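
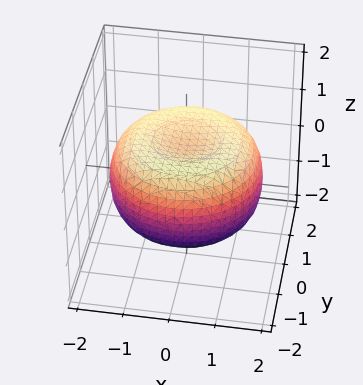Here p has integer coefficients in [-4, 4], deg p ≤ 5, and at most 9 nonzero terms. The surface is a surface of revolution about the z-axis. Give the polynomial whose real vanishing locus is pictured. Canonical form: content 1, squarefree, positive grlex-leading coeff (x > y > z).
x^4 + 2*x^2*y^2 + y^4 - 2*x^2 - 2*y^2 + 3*z^2 - 2

The degree is 4 — no degree-3 surface has this shape.
Symmetries: the surface is invariant under rotation about z: p = q(x² + y², z).
Reading off the gridlines: a circular section at z = 1 has radius exactly 1.
Solving for integer coefficients yields p as stated.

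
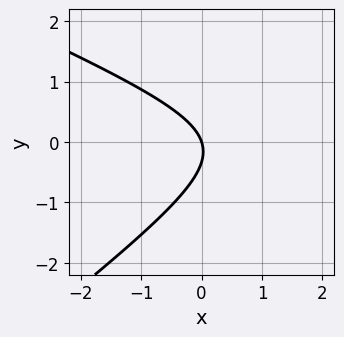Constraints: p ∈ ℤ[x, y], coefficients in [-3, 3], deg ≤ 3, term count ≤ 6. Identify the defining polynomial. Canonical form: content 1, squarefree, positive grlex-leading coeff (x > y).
(a) The degree is 2 — the shape is more complex than any degree-1 curve.
(b) Checking where it meets the axes: one y-axis crossing is at y = 0; it meets the x-axis at x = 0 (among the integer gridlines).
(c) Solving for integer coefficients yields p as stated.

x^2 + x*y - 3*y^2 - 3*x - y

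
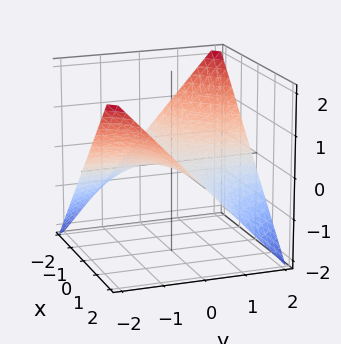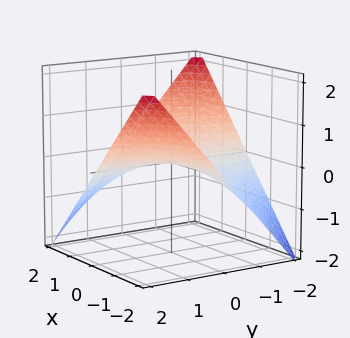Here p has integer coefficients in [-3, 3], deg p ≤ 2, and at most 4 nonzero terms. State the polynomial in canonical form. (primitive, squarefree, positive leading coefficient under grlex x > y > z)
(a) Degree: a hyperbolic paraboloid; a quadric, so deg p = 2.
(b) Against the integer gridlines: it meets the z-axis at z = 0 (among the integer gridlines); every point of the y-axis in the box is on the surface; the visible x-axis segment lies entirely on the surface.
(c) Assembling these constraints gives the stated polynomial.

x*y + 2*z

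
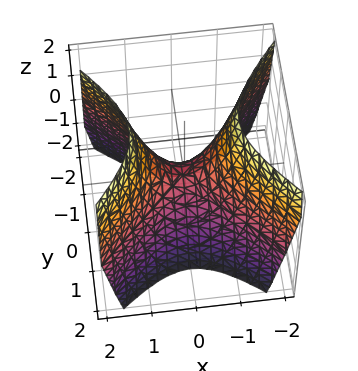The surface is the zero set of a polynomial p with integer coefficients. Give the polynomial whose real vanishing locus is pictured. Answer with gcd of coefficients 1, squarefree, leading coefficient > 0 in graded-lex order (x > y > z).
1. Degree: a saddle surface; a quadric, so deg p = 2.
2. Symmetries: the x ↦ −x reflection is a symmetry, so x appears only in even powers; it's symmetric under y → −y, forcing even powers of y.
3. Observable constraints: it crosses the y-axis at the gridline y = 0; one z-axis crossing is at z = 0.
4. Assembling these constraints gives the stated polynomial.

3*x^2 - 3*y^2 - 2*z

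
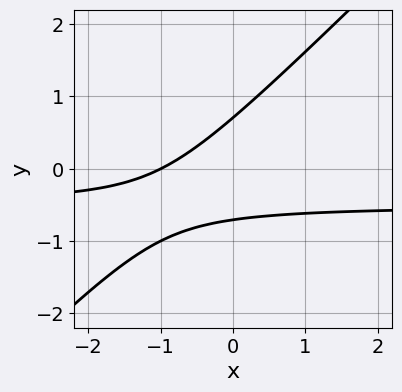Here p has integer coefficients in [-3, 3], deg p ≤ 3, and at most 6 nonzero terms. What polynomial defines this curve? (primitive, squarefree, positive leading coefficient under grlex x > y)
2*x*y - 2*y^2 + x + 1

1. deg p = 2. A generic line meets the curve in up to 2 points.
2. Observable constraints: it meets the x-axis at x = -1 (among the integer gridlines).
3. The integer polynomial consistent with all of this is the stated p.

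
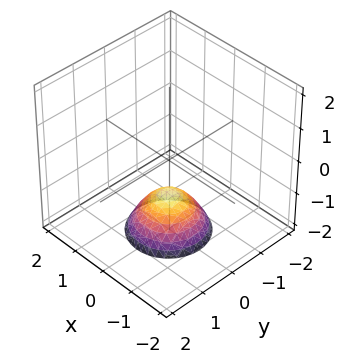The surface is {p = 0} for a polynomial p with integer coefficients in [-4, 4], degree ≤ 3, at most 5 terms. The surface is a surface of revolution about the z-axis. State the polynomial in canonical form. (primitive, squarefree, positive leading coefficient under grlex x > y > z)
(a) The degree is 2 — no degree-1 surface has this shape.
(b) By symmetry, the surface is invariant under rotation about z: p = q(x² + y², z).
(c) Against the integer gridlines: a circular section at z = -2 has radius exactly 1; the surface avoids every integer y-axis point in the box.
(d) Assembling these constraints gives the stated polynomial. Check: (0, 0, -1) on the z-axis lies on the surface, and p(0, 0, -1) = 0. ✓

x^2 + y^2 + z + 1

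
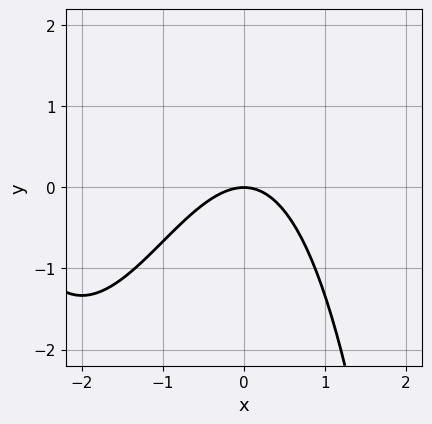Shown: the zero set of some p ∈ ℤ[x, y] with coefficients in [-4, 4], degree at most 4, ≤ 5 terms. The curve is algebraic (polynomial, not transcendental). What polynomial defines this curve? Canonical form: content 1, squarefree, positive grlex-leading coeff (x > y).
x^3 + 3*x^2 + 3*y

(a) The degree is 3 — no degree-2 curve has this shape.
(b) Against the integer gridlines: it crosses the x-axis at the gridline x = 0; one y-axis crossing is at y = 0.
(c) Putting this together gives p.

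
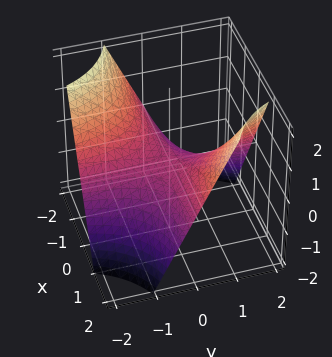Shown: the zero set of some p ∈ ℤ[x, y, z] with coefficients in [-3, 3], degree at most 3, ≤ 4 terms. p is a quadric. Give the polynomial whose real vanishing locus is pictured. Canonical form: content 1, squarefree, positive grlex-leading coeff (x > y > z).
x*y - z

First, deg p = 2.
Then, reading off the gridlines: the visible x-axis segment lies entirely on the surface; every point of the y-axis in the box is on the surface; one z-axis crossing is at z = 0.
Finally, assembling these constraints gives the stated polynomial.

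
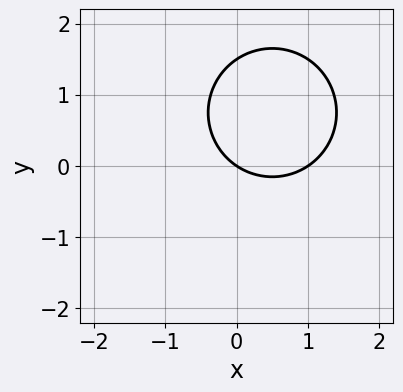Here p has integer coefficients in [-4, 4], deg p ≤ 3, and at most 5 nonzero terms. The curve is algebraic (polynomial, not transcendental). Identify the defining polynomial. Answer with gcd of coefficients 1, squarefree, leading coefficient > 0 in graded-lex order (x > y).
2*x^2 + 2*y^2 - 2*x - 3*y

1. The degree is 2 — no degree-1 curve has this shape.
2. From the visible intercepts: it crosses the y-axis at the gridline y = 0; among the integer gridlines, it crosses the x-axis at x ∈ {0, 1}.
3. Solving for integer coefficients yields p as stated.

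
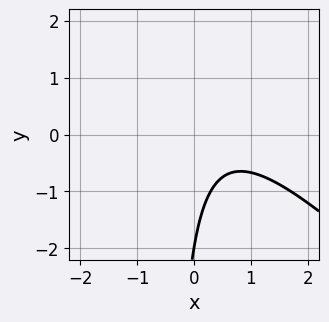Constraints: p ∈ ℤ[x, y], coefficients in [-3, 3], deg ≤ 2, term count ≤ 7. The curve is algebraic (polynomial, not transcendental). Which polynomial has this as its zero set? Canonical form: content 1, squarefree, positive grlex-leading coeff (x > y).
1. Degree: the shape is more complex than any degree-1 curve, so deg p = 2.
2. Against the integer gridlines: it crosses the y-axis at the gridline y = -2; the curve avoids every integer x-axis point in the box.
3. Matching integer coefficients to the picture gives p.

2*x^2 + 2*x*y - 2*x + y + 2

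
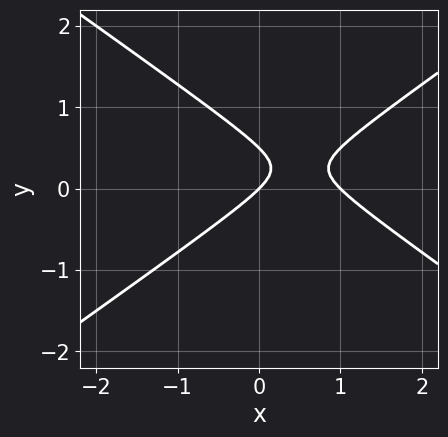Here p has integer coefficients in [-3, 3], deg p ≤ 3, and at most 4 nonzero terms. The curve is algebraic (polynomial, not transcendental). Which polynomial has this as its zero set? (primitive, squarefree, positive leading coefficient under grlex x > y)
x^2 - 2*y^2 - x + y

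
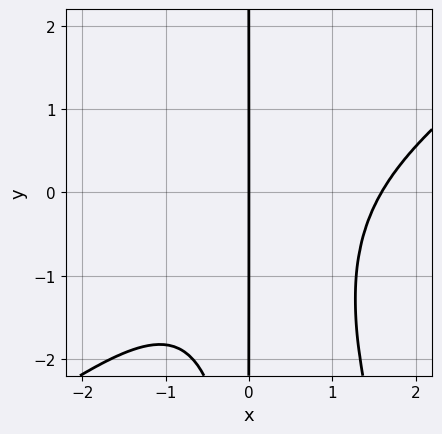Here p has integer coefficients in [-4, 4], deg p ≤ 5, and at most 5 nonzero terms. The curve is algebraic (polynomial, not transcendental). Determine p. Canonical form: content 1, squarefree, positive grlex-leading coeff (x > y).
2*x^4 - 2*x^3*y - x^2*y^2 - 2*x^3 - 3*x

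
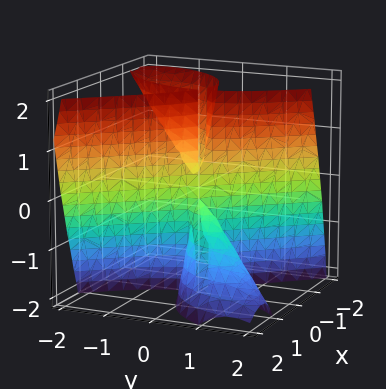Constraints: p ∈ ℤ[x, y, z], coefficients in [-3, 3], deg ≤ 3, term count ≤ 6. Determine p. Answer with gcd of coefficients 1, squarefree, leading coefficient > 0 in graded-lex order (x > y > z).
2*x^3 + x^2*z + 2*x*y*z + y^3

First, the degree is 3 — a generic line meets the surface in up to 3 points.
Then, against the integer gridlines: every point of the z-axis in the box is on the surface; one y-axis crossing is at y = 0; it meets the x-axis at x = 0 (among the integer gridlines).
Finally, assembling these constraints gives the stated polynomial.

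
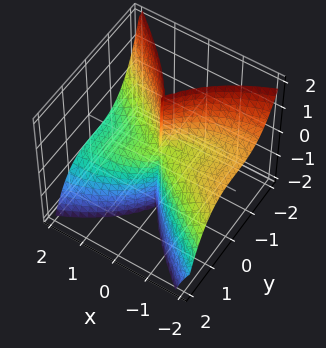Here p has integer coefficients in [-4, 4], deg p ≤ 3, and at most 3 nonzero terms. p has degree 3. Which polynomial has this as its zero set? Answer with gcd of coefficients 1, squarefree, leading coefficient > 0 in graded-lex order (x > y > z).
The degree is 3 — the shape is more complex than any degree-2 surface.
Against the integer gridlines: it meets the x-axis at x = 0 (among the integer gridlines); the visible z-axis segment lies entirely on the surface; it crosses the y-axis at the gridline y = 0.
Matching integer coefficients to the picture gives p.

x^3 + 3*x^2*z + 3*y^3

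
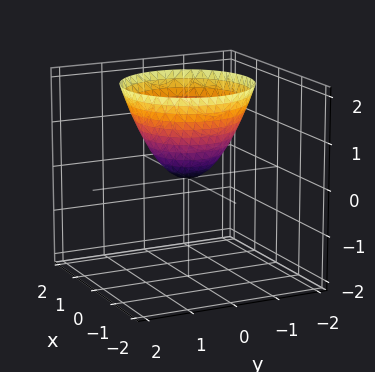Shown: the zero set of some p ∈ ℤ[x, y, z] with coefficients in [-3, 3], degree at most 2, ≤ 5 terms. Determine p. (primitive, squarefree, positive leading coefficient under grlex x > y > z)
x^2 + y^2 - z

First, the degree is 2 — a single bowl opening along one axis; a quadric.
Then, symmetries: the surface is invariant under rotation about z: p = q(x² + y², z).
Then, checking where it meets the axes: it crosses the y-axis at the gridline y = 0; it crosses the z-axis at the gridline z = 0; it meets the x-axis at x = 0 (among the integer gridlines).
Finally, together with the visible shape, these determine p as stated.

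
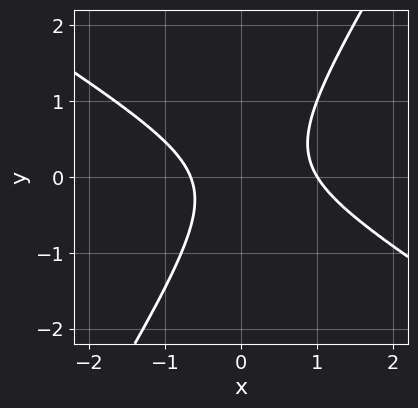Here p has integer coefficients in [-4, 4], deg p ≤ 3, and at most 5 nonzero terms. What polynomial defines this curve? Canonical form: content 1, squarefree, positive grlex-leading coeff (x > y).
(a) The degree is 2 — a generic line meets the curve in up to 2 points.
(b) Against the integer gridlines: it crosses the x-axis at the gridline x = 1; it misses every integer gridline on the y-axis.
(c) These observations pin down the coefficients.

3*x^2 + 3*x*y - 3*y^2 - x - 2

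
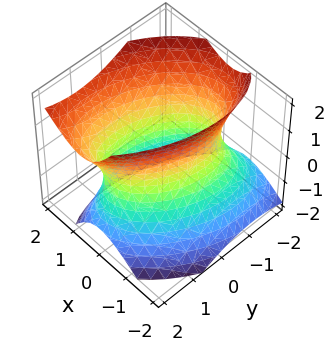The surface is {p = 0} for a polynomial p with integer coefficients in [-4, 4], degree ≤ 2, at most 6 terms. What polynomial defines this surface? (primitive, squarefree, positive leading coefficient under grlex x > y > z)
2*x^2 - x*y - x*z + y^2 - z^2 - 2

The degree is 2 — a generic line meets the surface in up to 2 points.
Reading off the gridlines: no z-intercept at any integer in the box; among the integer gridlines, it crosses the x-axis at x ∈ {-1, 1}.
Together with the visible shape, these determine p as stated.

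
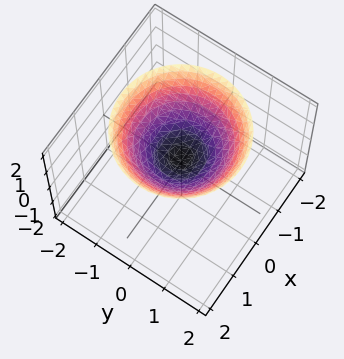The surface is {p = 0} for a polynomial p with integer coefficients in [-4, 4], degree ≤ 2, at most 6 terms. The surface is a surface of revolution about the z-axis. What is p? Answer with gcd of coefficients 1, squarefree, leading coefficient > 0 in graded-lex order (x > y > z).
2*x^2 + 2*y^2 - 3*z + 1

First, deg p = 2. The shape is more complex than any degree-1 surface.
Then, by symmetry, the surface is invariant under rotation about z: p = q(x² + y², z).
Then, observable constraints: it misses every integer gridline on the x-axis; a circular section at z = 2 has radius between 1 and 2; the surface avoids every integer y-axis point in the box.
Finally, matching integer coefficients to the picture gives p.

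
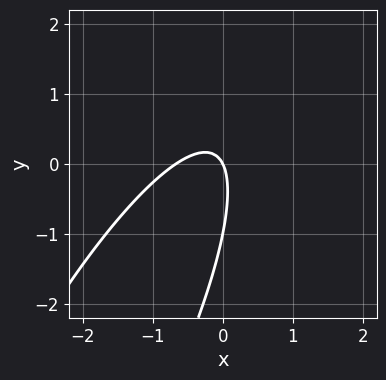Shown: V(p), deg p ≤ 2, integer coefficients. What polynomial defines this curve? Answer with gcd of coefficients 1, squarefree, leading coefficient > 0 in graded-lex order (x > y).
3*x^2 - 3*x*y + y^2 + 2*x + y

First, degree: the shape is more complex than any degree-1 curve, so deg p = 2.
Then, from the visible intercepts: among the integer gridlines, it crosses the y-axis at y ∈ {-1, 0}; it crosses the x-axis at the gridline x = 0.
Finally, these observations pin down the coefficients.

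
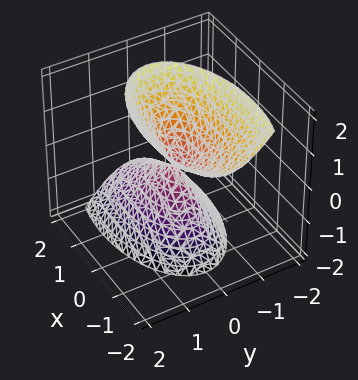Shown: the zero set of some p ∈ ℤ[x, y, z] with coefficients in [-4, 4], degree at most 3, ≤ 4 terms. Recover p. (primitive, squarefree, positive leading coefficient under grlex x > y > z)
x^2 + x*z + 3*y^2 - z^2

(a) The picture has 2 separate pieces. Treating them together as one polynomial.
(b) The degree is 2 — no degree-1 surface has this shape.
(c) From the axis intercepts and sections: it crosses the z-axis at the gridline z = 0; one y-axis crossing is at y = 0; it meets the x-axis at x = 0 (among the integer gridlines).
(d) Assembling these constraints gives the stated polynomial.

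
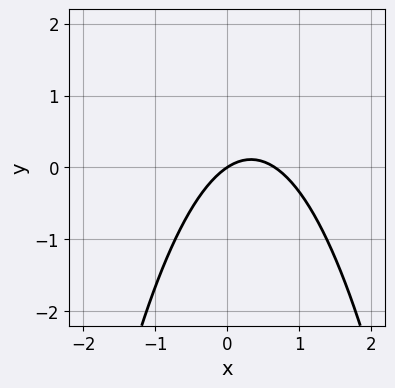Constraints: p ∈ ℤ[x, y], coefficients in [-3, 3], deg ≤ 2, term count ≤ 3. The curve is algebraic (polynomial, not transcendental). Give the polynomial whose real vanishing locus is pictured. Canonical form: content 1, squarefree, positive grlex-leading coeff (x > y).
1. Degree: no degree-1 curve has this shape, so deg p = 2.
2. Against the integer gridlines: it crosses the x-axis at the gridline x = 0; it meets the y-axis at y = 0 (among the integer gridlines).
3. Fitting integer coefficients to these (and the overall shape) gives p.

3*x^2 - 2*x + 3*y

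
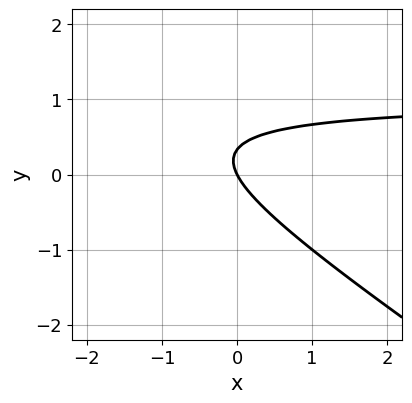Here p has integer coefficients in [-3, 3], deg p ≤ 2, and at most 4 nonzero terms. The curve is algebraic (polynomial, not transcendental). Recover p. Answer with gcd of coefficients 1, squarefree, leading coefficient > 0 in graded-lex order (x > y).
The degree is 2 — the shape is more complex than any degree-1 curve.
Against the integer gridlines: it crosses the y-axis at the gridline y = 0; it meets the x-axis at x = 0 (among the integer gridlines).
These observations pin down the coefficients.

2*x*y + 3*y^2 - 2*x - y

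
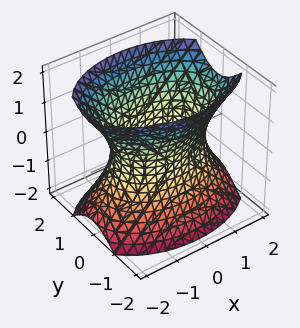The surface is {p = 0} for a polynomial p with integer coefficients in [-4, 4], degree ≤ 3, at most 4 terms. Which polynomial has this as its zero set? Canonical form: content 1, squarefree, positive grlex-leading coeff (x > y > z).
x^2 + 2*y^2 - z^2 - 2

First, deg p = 2. One connected sheet with a waist; a quadric.
Then, symmetries: it's symmetric under z → −z, forcing even powers of z; mirror symmetry y ↦ −y ⇒ only even powers of y; mirror symmetry x ↦ −x ⇒ only even powers of x.
Next, reading off the gridlines: among the integer gridlines, it crosses the y-axis at y ∈ {-1, 1}; the surface avoids every integer z-axis point in the box.
Finally, matching integer coefficients to the picture gives p.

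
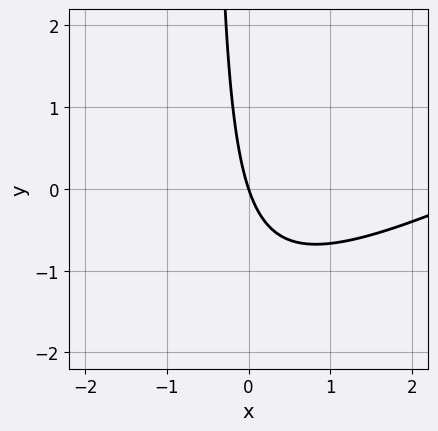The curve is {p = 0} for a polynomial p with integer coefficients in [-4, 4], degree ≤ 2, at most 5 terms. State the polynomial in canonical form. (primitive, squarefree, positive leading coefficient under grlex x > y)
x^2 - 2*x*y - 3*x - y

First, degree: the shape is more complex than any degree-1 curve, so deg p = 2.
Next, from the axis intercepts and sections: one x-axis crossing is at x = 0; it crosses the y-axis at the gridline y = 0.
Finally, assembling these constraints gives the stated polynomial.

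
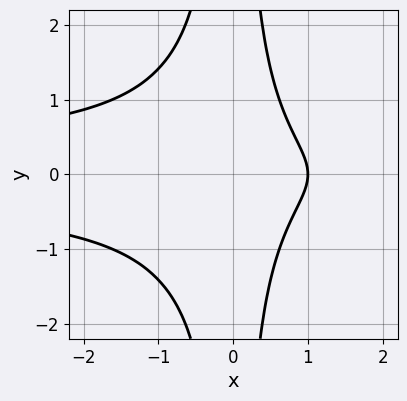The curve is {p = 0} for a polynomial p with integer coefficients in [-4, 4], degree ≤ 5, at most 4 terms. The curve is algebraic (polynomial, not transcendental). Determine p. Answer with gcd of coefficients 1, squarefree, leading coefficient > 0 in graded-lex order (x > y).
x^2*y^2 + x - 1

(a) deg p = 4. A generic line meets the curve in up to 4 points.
(b) Symmetries: it's symmetric under y → −y, forcing even powers of y.
(c) Checking where it meets the axes: one x-axis crossing is at x = 1; the curve avoids every integer y-axis point in the box.
(d) Assembling these constraints gives the stated polynomial.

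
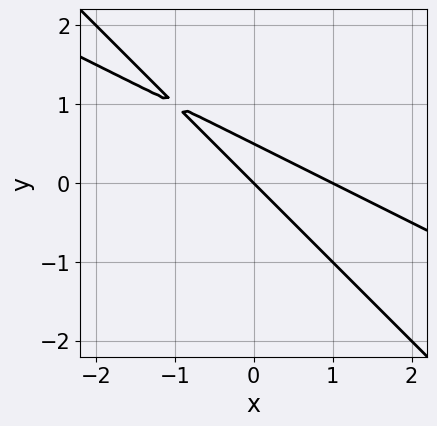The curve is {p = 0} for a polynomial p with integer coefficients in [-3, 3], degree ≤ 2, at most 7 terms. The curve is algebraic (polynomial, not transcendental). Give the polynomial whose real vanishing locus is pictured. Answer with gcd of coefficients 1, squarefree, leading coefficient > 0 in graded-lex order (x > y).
(a) The degree is 2 — the shape is more complex than any degree-1 curve.
(b) Reading off the gridlines: it crosses the y-axis at the gridline y = 0; among the integer gridlines, it crosses the x-axis at x ∈ {0, 1}.
(c) Assembling these constraints gives the stated polynomial.

x^2 + 3*x*y + 2*y^2 - x - y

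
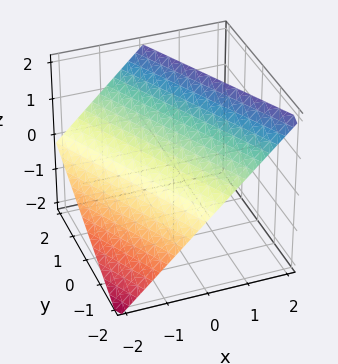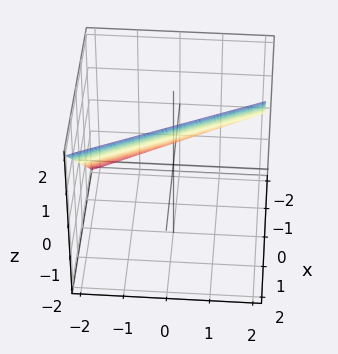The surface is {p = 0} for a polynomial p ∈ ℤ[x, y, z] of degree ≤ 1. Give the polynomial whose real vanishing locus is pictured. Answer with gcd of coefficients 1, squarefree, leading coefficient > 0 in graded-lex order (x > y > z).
2*x + y - 2*z + 2

1. Degree: the surface is flat (a plane), so deg p = 1.
2. Reading off the gridlines: one z-axis crossing is at z = 1; it crosses the y-axis at the gridline y = -2; it crosses the x-axis at the gridline x = -1.
3. Solving for integer coefficients yields p as stated.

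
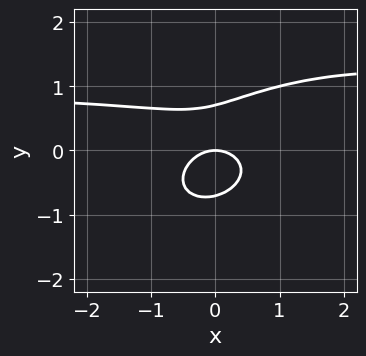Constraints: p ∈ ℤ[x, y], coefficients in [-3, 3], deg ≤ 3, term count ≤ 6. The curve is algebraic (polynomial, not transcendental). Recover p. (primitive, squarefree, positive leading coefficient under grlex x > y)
First, degree: no degree-2 curve has this shape, so deg p = 3.
Next, checking where it meets the axes: it crosses the y-axis at the gridline y = 0; it crosses the x-axis at the gridline x = 0.
Finally, assembling these constraints gives the stated polynomial.

x^2*y - x*y^2 + 2*y^3 - x^2 - y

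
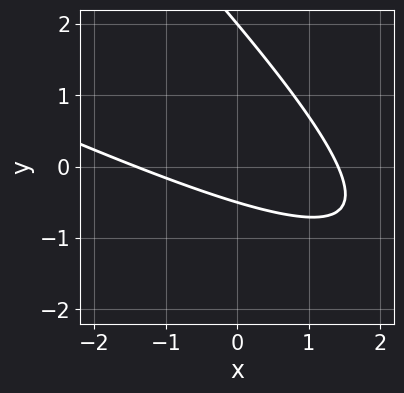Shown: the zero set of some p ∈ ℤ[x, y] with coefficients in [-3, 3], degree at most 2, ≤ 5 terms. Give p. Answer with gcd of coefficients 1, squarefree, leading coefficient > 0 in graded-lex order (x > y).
deg p = 2. A generic line meets the curve in up to 2 points.
Observable constraints: one y-axis crossing is at y = 2.
Together with the visible shape, these determine p as stated.

x^2 + 3*x*y + 2*y^2 - 3*y - 2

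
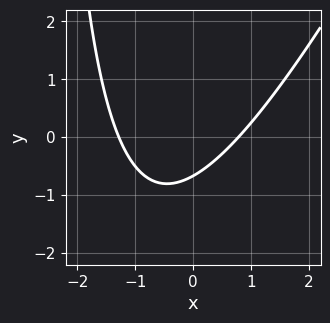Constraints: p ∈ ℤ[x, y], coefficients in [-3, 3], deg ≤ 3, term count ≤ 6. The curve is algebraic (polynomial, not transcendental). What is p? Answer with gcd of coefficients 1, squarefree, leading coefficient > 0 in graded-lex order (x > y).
2*x^2 - x*y + x - 3*y - 2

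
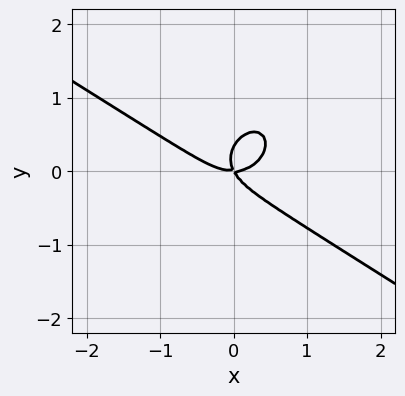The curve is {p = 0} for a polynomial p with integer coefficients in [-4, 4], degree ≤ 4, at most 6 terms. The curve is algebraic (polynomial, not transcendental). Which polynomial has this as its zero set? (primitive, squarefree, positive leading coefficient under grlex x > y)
First, degree: no degree-2 curve has this shape, so deg p = 3.
Next, checking where it meets the axes: it meets the x-axis at x = 0 (among the integer gridlines); it meets the y-axis at y = 0 (among the integer gridlines).
Finally, together with the visible shape, these determine p as stated.

2*x^3 + 2*x^2*y + 3*y^3 - 2*x*y - y^2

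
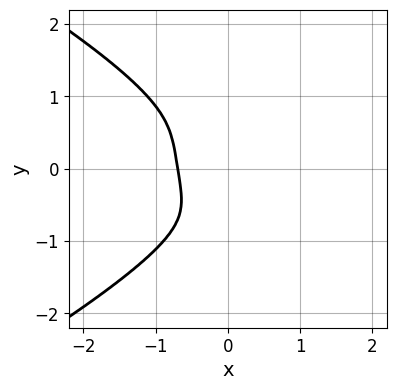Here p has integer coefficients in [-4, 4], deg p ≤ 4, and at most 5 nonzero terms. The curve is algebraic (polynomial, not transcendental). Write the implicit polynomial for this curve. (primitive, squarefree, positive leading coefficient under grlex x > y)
2*y^4 + 3*x^3 - x*y + 1

1. deg p = 4. A generic line meets the curve in up to 4 points.
2. Against the integer gridlines: the curve avoids every integer y-axis point in the box.
3. The integer polynomial consistent with all of this is the stated p.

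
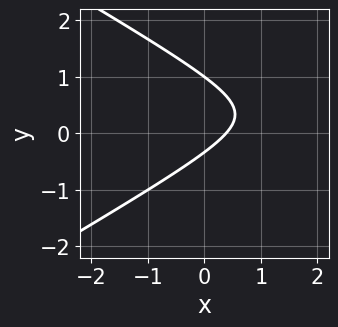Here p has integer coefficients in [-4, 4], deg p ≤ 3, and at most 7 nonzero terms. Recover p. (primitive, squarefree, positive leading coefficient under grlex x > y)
x^2 - 3*y^2 - 3*x + 2*y + 1

1. deg p = 2.
2. Checking where it meets the axes: it crosses the y-axis at the gridline y = 1.
3. The integer polynomial consistent with all of this is the stated p.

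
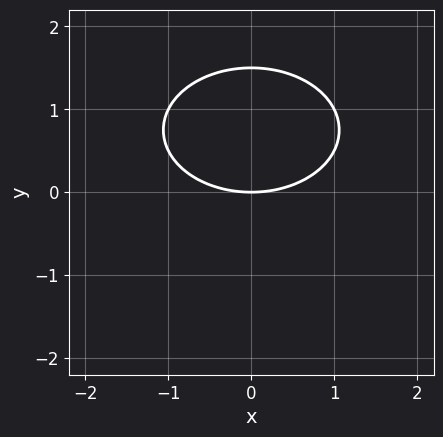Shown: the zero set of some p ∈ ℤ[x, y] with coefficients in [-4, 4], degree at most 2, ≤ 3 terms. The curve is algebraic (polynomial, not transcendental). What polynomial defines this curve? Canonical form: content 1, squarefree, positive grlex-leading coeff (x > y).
x^2 + 2*y^2 - 3*y

First, deg p = 2. The shape is more complex than any degree-1 curve.
Next, symmetries: the x ↦ −x reflection is a symmetry, so x appears only in even powers.
Next, from the visible intercepts: it crosses the y-axis at the gridline y = 0; it meets the x-axis at x = 0 (among the integer gridlines).
Finally, together with the visible shape, these determine p as stated.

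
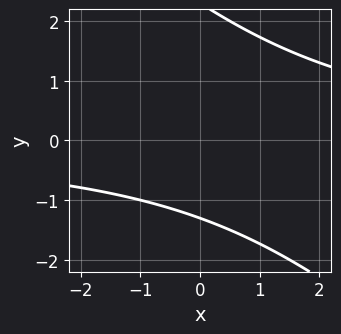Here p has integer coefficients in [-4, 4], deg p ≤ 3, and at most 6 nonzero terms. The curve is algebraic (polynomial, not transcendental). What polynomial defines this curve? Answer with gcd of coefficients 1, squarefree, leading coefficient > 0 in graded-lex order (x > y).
x*y + y^2 - y - 3

1. Degree: no degree-1 curve has this shape, so deg p = 2.
2. Observable constraints: the curve avoids every integer x-axis point in the box.
3. Together with the visible shape, these determine p as stated.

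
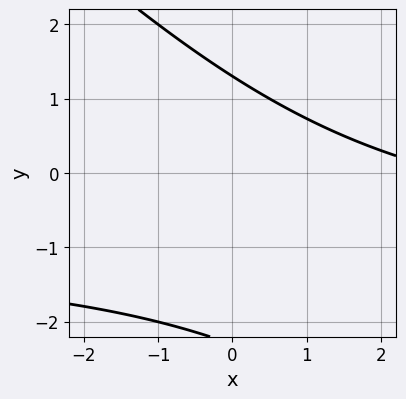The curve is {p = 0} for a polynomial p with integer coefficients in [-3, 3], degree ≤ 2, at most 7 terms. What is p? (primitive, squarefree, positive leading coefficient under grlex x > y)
(a) Degree: no degree-1 curve has this shape, so deg p = 2.
(b) Observable constraints: it misses every integer gridline on the x-axis.
(c) Fitting integer coefficients to these (and the overall shape) gives p.

x*y + y^2 + x + y - 3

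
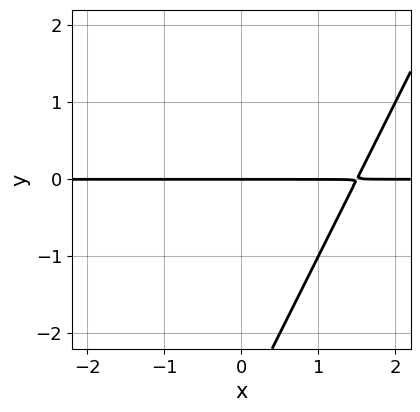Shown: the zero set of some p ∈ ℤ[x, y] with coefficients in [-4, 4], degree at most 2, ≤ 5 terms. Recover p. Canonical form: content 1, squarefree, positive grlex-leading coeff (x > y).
2*x*y - y^2 - 3*y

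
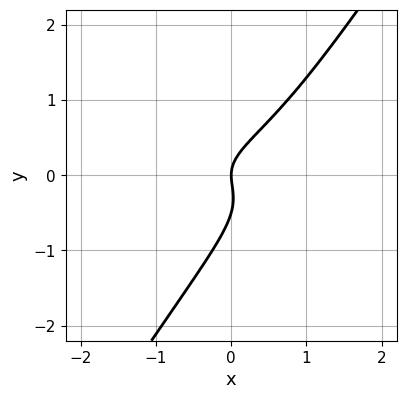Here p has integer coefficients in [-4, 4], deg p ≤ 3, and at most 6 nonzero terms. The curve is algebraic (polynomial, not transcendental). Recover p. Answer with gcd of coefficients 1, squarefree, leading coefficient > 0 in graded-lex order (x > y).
3*x*y^2 - 2*y^3 - y^2 + x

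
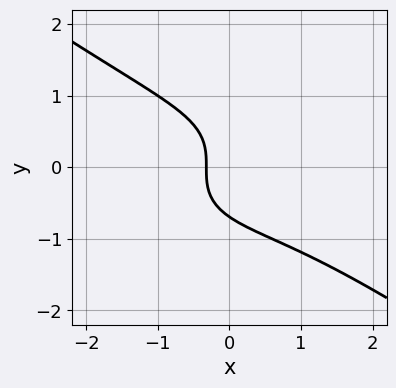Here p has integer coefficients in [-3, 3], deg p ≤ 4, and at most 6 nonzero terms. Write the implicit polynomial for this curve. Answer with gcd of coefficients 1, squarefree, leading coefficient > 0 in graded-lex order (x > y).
x^3 + 3*y^3 + 3*x + 1

First, degree: no degree-2 curve has this shape, so deg p = 3.
Finally, matching integer coefficients to the picture gives p.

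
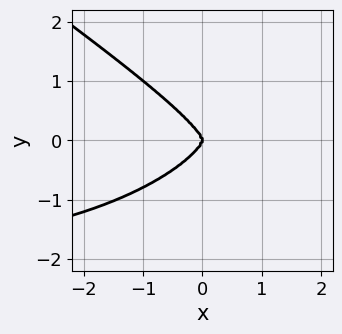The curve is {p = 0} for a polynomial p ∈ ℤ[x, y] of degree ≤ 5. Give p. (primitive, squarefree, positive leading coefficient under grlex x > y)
x^3*y + 3*y^4 + 2*x^3

1. deg p = 4. No degree-3 curve has this shape.
2. Reading off the gridlines: one y-axis crossing is at y = 0; it meets the x-axis at x = 0 (among the integer gridlines).
3. Putting this together gives p.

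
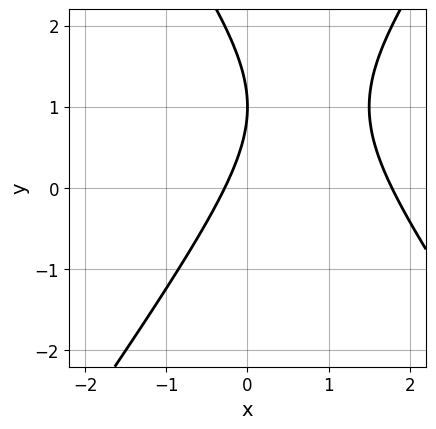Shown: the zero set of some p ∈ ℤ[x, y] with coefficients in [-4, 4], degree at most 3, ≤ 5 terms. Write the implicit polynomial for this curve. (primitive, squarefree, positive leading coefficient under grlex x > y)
2*x^2 - y^2 - 3*x + 2*y - 1

First, the degree is 2 — a generic line meets the curve in up to 2 points.
Then, against the integer gridlines: it crosses the y-axis at the gridline y = 1.
Finally, solving for integer coefficients yields p as stated.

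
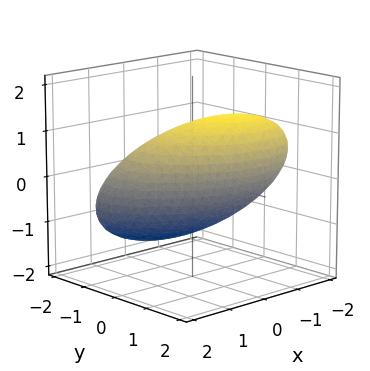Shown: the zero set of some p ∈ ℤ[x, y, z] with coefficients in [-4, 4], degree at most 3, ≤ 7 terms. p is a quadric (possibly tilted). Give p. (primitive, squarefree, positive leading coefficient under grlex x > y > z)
x^2 + x*y + 2*y^2 - 2*y*z + 2*z^2 - 3

First, degree: a generic line meets the surface in up to 2 points, so deg p = 2.
Finally, putting this together gives p.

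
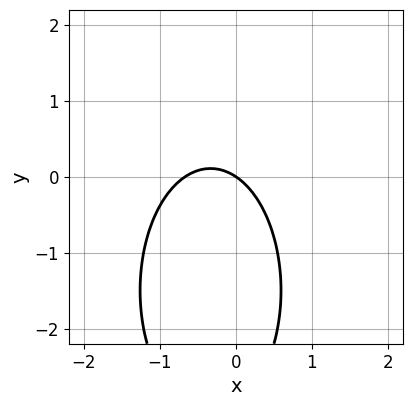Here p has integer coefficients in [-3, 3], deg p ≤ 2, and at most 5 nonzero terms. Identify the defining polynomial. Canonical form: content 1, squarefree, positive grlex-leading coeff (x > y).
3*x^2 + y^2 + 2*x + 3*y

First, the degree is 2 — the shape is more complex than any degree-1 curve.
Next, reading off the gridlines: it crosses the x-axis at the gridline x = 0; it meets the y-axis at y = 0 (among the integer gridlines).
Finally, matching integer coefficients to the picture gives p.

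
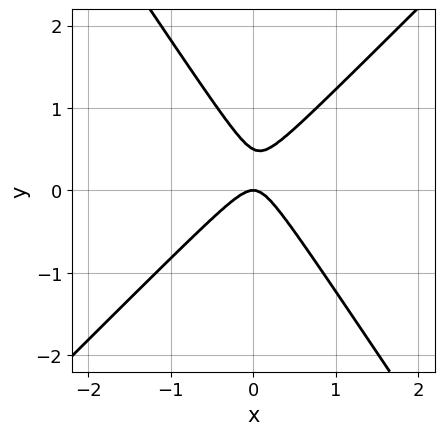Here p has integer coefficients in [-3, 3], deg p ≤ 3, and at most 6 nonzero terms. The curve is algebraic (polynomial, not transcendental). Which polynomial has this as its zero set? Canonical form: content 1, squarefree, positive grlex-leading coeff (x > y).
3*x^2 - x*y - 2*y^2 + y

1. deg p = 2.
2. From the axis intercepts and sections: one x-axis crossing is at x = 0; it meets the y-axis at y = 0 (among the integer gridlines).
3. Putting this together gives p.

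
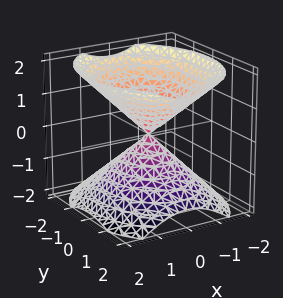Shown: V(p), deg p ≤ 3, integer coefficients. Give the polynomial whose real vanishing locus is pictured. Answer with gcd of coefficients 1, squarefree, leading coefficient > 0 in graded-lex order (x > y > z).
(a) I count 2 distinct pieces.
(b) Degree: a double cone through the origin; a quadric, so deg p = 2.
(c) Symmetries: mirror symmetry y ↦ −y ⇒ only even powers of y; mirror symmetry x ↦ −x ⇒ only even powers of x; the z ↦ −z reflection is a symmetry, so z appears only in even powers.
(d) Against the integer gridlines: one z-axis crossing is at z = 0; it meets the y-axis at y = 0 (among the integer gridlines); it crosses the x-axis at the gridline x = 0.
(e) Putting this together gives p.

3*x^2 + 2*y^2 - 3*z^2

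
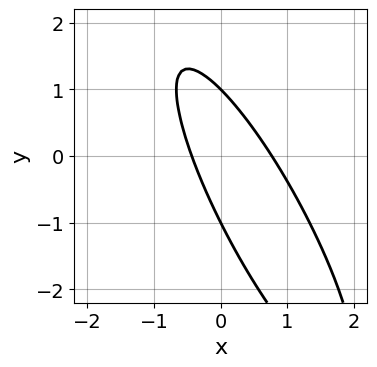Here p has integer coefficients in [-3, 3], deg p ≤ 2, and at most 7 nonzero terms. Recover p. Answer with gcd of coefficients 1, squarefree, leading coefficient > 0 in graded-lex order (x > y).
3*x^2 + 3*x*y + y^2 - x - 1

First, deg p = 2. The shape is more complex than any degree-1 curve.
Then, reading off the gridlines: the y-axis gridline crossings are at y ∈ {-1, 1}.
Finally, the integer polynomial consistent with all of this is the stated p.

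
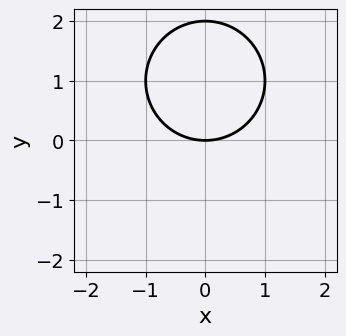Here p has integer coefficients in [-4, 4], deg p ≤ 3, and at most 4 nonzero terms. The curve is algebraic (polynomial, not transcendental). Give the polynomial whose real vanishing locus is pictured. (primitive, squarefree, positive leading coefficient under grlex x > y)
Degree: no degree-1 curve has this shape, so deg p = 2.
Symmetries: it's symmetric under x → −x, forcing even powers of x.
Against the integer gridlines: among the integer gridlines, it crosses the y-axis at y ∈ {0, 2}; one x-axis crossing is at x = 0.
These observations pin down the coefficients.

x^2 + y^2 - 2*y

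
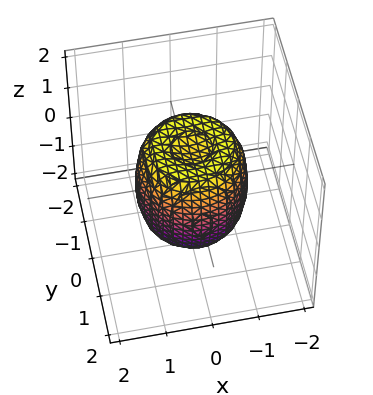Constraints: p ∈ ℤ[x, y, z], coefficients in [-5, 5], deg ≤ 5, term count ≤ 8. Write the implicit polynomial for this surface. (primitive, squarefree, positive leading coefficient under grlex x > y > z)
2*x^4 + 4*x^2*y^2 + 2*y^4 - 2*x^2 - 2*y^2 + z^2 - 1

(a) Degree: a generic line meets the surface in up to 4 points, so deg p = 4.
(b) Symmetries: the z-axis is an axis of rotation, so x and y enter only as x² + y².
(c) Reading off the gridlines: among the integer gridlines, it crosses the z-axis at z ∈ {-1, 1}; a circular section at z = -1 has radius exactly 1.
(d) Putting this together gives p.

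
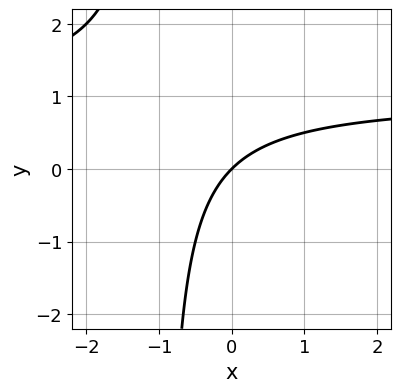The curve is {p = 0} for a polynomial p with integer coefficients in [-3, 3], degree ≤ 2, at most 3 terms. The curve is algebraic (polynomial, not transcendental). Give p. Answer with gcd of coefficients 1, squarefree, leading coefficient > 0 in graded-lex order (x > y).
The degree is 2 — no degree-1 curve has this shape.
From the axis intercepts and sections: it meets the x-axis at x = 0 (among the integer gridlines); it meets the y-axis at y = 0 (among the integer gridlines).
Assembling these constraints gives the stated polynomial.

x*y - x + y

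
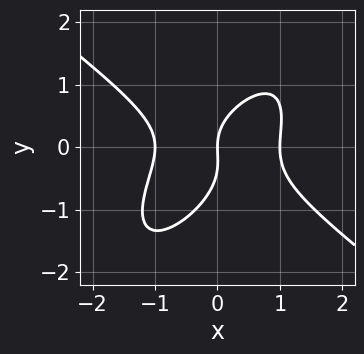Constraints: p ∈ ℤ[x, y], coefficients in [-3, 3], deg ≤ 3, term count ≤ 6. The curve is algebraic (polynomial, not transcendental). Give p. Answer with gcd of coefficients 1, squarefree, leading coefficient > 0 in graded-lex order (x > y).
1. Degree: the shape is more complex than any degree-2 curve, so deg p = 3.
2. From the visible intercepts: the x-axis gridline crossings are at x ∈ {-1, 0, 1}; it meets the y-axis at y = 0 (among the integer gridlines).
3. Putting this together gives p.

3*x^3 - 3*x*y^2 + 3*y^3 + y^2 - 3*x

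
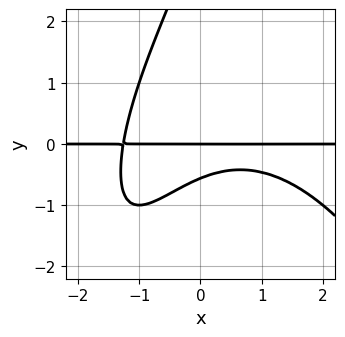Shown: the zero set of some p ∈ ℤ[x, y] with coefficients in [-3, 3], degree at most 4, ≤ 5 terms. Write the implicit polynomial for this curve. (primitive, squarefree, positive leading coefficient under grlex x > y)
x^3*y + 3*x*y^2 - y^3 + 3*y^2 + 2*y

deg p = 4. The shape is more complex than any degree-3 curve.
Checking where it meets the axes: every point of the x-axis in the box is on the curve; it meets the y-axis at y = 0 (among the integer gridlines).
Assembling these constraints gives the stated polynomial.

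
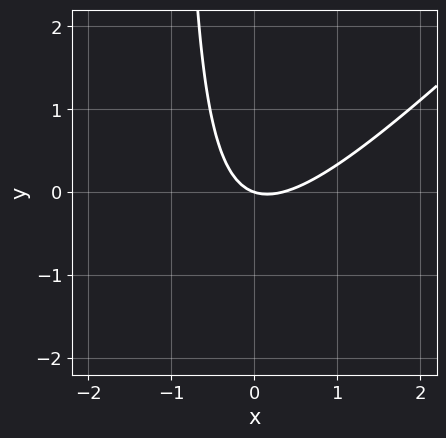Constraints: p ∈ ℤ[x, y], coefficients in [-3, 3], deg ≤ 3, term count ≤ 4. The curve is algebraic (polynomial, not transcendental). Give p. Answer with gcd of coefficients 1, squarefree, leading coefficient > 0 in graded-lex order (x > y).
First, degree: the shape is more complex than any degree-1 curve, so deg p = 2.
Then, from the axis intercepts and sections: it meets the y-axis at y = 0 (among the integer gridlines); one x-axis crossing is at x = 0.
Finally, solving for integer coefficients yields p as stated.

3*x^2 - 3*x*y - x - 3*y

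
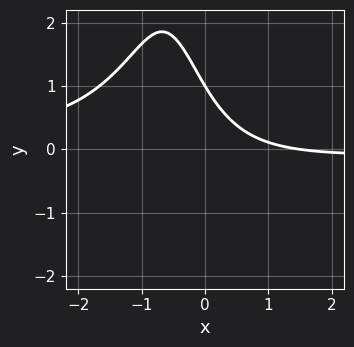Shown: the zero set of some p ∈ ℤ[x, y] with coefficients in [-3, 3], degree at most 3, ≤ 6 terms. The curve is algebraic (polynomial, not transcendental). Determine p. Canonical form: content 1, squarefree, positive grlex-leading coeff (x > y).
3*x^2*y + 3*x*y + 2*x + 3*y - 3

deg p = 3. A generic line meets the curve in up to 3 points.
Against the integer gridlines: it crosses the y-axis at the gridline y = 1.
These observations pin down the coefficients.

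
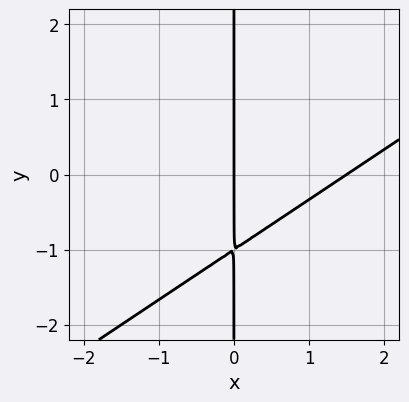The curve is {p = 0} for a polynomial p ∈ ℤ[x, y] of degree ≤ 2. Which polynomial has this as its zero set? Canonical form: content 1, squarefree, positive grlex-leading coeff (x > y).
2*x^2 - 3*x*y - 3*x

The degree is 2 — a generic line meets the curve in up to 2 points.
Against the integer gridlines: it crosses the x-axis at the gridline x = 0; every point of the y-axis in the box is on the curve.
Matching integer coefficients to the picture gives p.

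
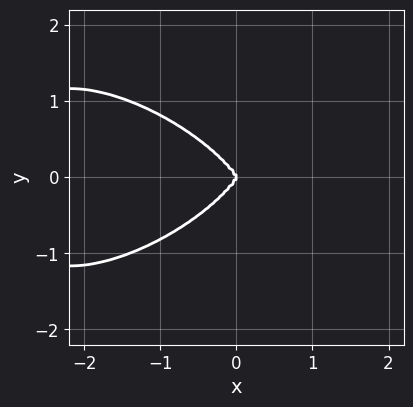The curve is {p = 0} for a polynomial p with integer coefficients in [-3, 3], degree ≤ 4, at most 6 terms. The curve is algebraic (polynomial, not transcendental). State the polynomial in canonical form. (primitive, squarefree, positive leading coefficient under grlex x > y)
x^4 + 3*y^4 + 3*x^3 - x*y^2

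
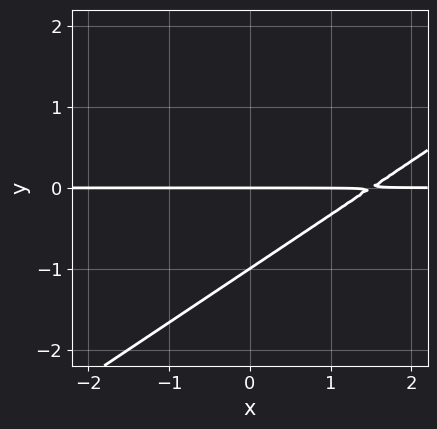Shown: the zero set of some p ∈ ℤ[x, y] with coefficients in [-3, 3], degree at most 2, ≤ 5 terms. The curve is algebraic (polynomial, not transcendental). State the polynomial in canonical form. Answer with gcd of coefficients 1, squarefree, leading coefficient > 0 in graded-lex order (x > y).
2*x*y - 3*y^2 - 3*y

First, the degree is 2 — a generic line meets the curve in up to 2 points.
Next, from the visible intercepts: among the integer gridlines, it crosses the y-axis at y ∈ {-1, 0}; every point of the x-axis in the box is on the curve.
Finally, the integer polynomial consistent with all of this is the stated p.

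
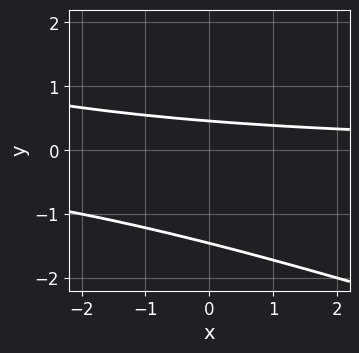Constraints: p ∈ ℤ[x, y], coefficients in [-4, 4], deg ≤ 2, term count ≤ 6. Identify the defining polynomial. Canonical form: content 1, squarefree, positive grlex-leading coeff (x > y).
(a) deg p = 2.
(b) Reading off the gridlines: the curve avoids every integer x-axis point in the box.
(c) The integer polynomial consistent with all of this is the stated p.

x*y + 3*y^2 + 3*y - 2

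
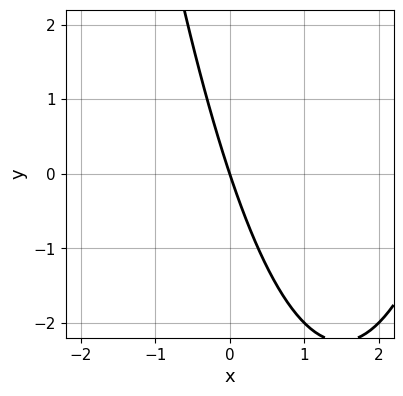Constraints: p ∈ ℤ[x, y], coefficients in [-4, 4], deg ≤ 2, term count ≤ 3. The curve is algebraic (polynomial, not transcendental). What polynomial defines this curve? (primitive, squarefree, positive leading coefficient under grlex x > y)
(a) deg p = 2. No degree-1 curve has this shape.
(b) From the axis intercepts and sections: it crosses the x-axis at the gridline x = 0; one y-axis crossing is at y = 0.
(c) Putting this together gives p.

x^2 - 3*x - y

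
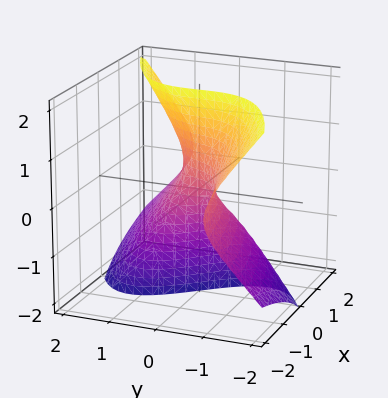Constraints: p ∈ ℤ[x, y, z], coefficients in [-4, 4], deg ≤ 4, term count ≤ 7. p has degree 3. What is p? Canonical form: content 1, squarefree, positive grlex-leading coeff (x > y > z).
1. deg p = 3. The shape is more complex than any degree-2 surface.
2. Reading off the gridlines: it crosses the y-axis at the gridline y = 0; it meets the x-axis at x = 0 (among the integer gridlines); every point of the z-axis in the box is on the surface.
3. Together with the visible shape, these determine p as stated.

2*x*z^2 - 2*y^3 + y*z^2 - 2*y*z + x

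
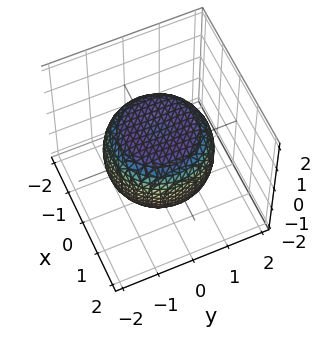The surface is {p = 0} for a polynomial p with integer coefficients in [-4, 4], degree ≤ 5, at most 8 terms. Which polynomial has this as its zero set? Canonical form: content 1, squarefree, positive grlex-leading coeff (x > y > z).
x^4 + 2*x^2*y^2 + y^4 - x^2 - y^2 + 2*z^2 - 2

(a) The degree is 4 — the shape is more complex than any degree-3 surface.
(b) By symmetry, the surface is invariant under rotation about z: p = q(x² + y², z).
(c) Against the integer gridlines: among the integer gridlines, it crosses the z-axis at z ∈ {-1, 1}; a circular section at z = 1 has radius exactly 1.
(d) The integer polynomial consistent with all of this is the stated p.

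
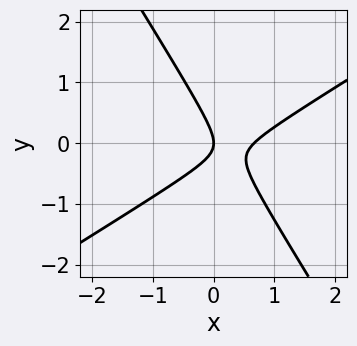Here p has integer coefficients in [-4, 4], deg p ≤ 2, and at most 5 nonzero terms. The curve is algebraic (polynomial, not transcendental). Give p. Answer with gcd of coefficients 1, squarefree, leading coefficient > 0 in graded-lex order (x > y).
3*x^2 - 3*x*y - 3*y^2 - 2*x

(a) The degree is 2 — no degree-1 curve has this shape.
(b) From the axis intercepts and sections: it meets the y-axis at y = 0 (among the integer gridlines); one x-axis crossing is at x = 0.
(c) These observations pin down the coefficients.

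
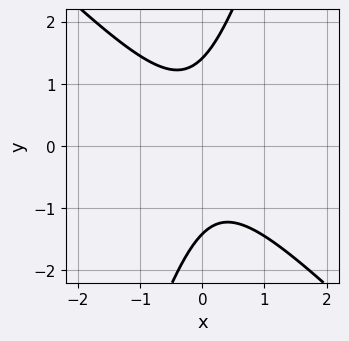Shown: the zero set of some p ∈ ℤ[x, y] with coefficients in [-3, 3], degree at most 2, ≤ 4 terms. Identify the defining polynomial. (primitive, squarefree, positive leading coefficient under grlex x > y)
1. Degree: no degree-1 curve has this shape, so deg p = 2.
2. Observable constraints: it misses every integer gridline on the x-axis.
3. These observations pin down the coefficients.

3*x^2 + 2*x*y - y^2 + 2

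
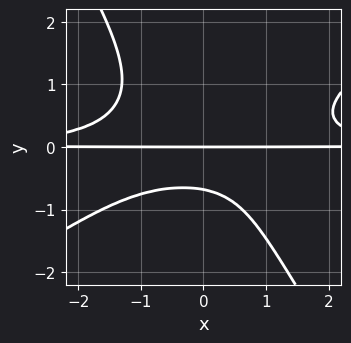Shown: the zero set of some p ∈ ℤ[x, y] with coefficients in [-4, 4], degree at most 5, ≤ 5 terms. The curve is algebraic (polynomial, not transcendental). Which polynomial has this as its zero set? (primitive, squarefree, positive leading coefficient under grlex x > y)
x^2*y^2 - x*y^3 - y^4 - y^2 - y

Degree: the shape is more complex than any degree-3 curve, so deg p = 4.
Checking where it meets the axes: one y-axis crossing is at y = 0; every point of the x-axis in the box is on the curve.
The integer polynomial consistent with all of this is the stated p.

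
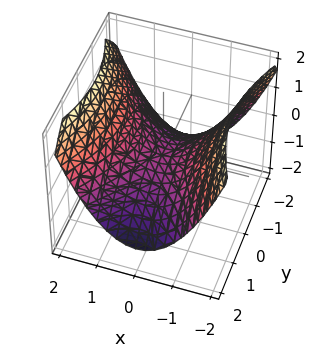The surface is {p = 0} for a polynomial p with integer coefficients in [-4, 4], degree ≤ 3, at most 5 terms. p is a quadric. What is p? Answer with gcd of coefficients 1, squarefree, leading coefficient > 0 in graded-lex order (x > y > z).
1. The degree is 2 — a saddle surface; a quadric.
2. Symmetries: it's symmetric under y → −y, forcing even powers of y; it's symmetric under x → −x, forcing even powers of x.
3. From the visible intercepts: it crosses the z-axis at the gridline z = 0; one x-axis crossing is at x = 0; it crosses the y-axis at the gridline y = 0.
4. Assembling these constraints gives the stated polynomial.

2*x^2 - y^2 - 3*z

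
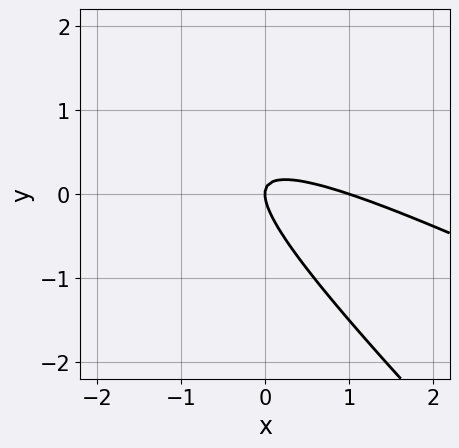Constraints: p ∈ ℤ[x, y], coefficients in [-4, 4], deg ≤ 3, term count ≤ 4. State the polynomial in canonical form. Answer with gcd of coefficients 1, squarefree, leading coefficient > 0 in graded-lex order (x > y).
1. deg p = 2. A generic line meets the curve in up to 2 points.
2. Checking where it meets the axes: it meets the y-axis at y = 0 (among the integer gridlines); the x-axis gridline crossings are at x ∈ {0, 1}.
3. Matching integer coefficients to the picture gives p.

x^2 + 3*x*y + 2*y^2 - x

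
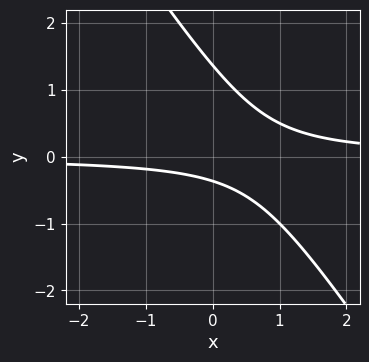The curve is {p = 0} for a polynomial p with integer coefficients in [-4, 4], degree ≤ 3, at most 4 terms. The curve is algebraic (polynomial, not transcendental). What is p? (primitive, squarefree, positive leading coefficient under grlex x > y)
3*x*y + 2*y^2 - 2*y - 1

(a) The degree is 2 — a generic line meets the curve in up to 2 points.
(b) From the axis intercepts and sections: it misses every integer gridline on the x-axis.
(c) The integer polynomial consistent with all of this is the stated p.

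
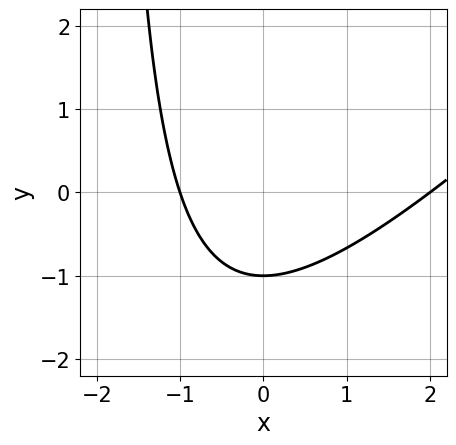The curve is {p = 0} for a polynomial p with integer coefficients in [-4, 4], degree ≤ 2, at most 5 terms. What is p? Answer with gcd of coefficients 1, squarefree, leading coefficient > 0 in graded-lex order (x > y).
First, the degree is 2 — no degree-1 curve has this shape.
Next, against the integer gridlines: among the integer gridlines, it crosses the x-axis at x ∈ {-1, 2}; one y-axis crossing is at y = -1.
Finally, solving for integer coefficients yields p as stated.

x^2 - x*y - x - 2*y - 2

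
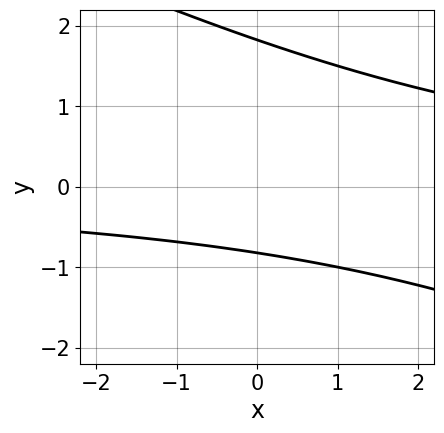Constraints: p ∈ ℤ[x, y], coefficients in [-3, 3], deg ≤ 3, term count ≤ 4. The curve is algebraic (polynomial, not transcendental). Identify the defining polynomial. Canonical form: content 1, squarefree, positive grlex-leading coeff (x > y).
x*y + 2*y^2 - 2*y - 3

First, degree: a generic line meets the curve in up to 2 points, so deg p = 2.
Then, against the integer gridlines: no x-intercept at any integer in the box.
Finally, these observations pin down the coefficients.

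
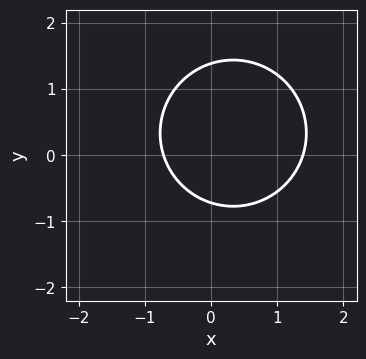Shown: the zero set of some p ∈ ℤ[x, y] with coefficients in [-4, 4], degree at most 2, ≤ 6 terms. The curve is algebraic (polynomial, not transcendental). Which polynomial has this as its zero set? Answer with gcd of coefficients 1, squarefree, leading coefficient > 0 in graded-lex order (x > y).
3*x^2 + 3*y^2 - 2*x - 2*y - 3

1. The degree is 2 — a generic line meets the curve in up to 2 points.
2. Solving for integer coefficients yields p as stated.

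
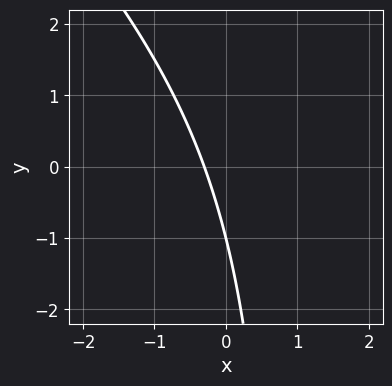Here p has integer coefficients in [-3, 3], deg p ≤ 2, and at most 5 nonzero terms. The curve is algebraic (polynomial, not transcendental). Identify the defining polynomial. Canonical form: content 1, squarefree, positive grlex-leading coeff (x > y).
x^2 + x*y - 3*x - y - 1

(a) deg p = 2. The shape is more complex than any degree-1 curve.
(b) From the axis intercepts and sections: one y-axis crossing is at y = -1.
(c) Together with the visible shape, these determine p as stated.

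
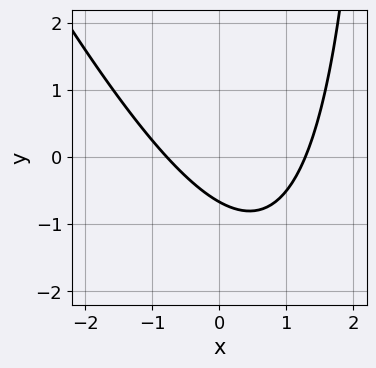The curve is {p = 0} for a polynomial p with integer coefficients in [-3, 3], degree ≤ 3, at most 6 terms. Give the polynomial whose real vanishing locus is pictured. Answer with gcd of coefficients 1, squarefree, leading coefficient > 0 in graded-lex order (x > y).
2*x^2 + x*y - x - 3*y - 2

First, degree: the shape is more complex than any degree-1 curve, so deg p = 2.
Finally, solving for integer coefficients yields p as stated.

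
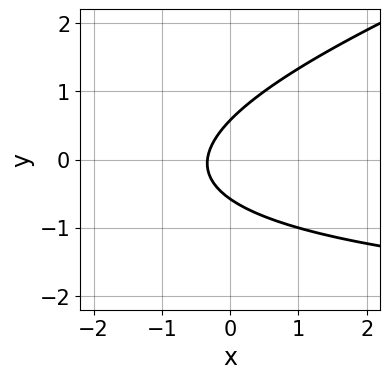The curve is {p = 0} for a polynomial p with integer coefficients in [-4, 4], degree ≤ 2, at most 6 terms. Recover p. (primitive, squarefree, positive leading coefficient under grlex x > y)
1. deg p = 2. No degree-1 curve has this shape.
2. Solving for integer coefficients yields p as stated.

x*y - 3*y^2 + 3*x + 1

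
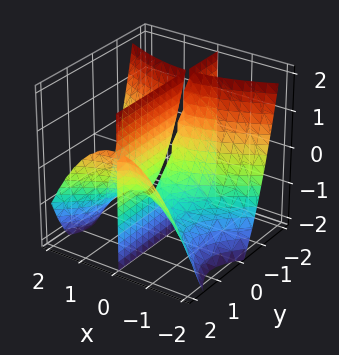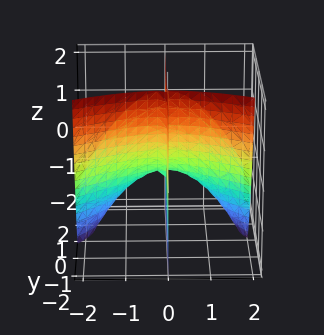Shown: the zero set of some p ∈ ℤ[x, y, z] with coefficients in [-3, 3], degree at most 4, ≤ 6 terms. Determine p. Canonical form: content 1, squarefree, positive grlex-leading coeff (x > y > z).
x^3 - 2*x*y^2 + 3*x*y + 2*x*z

(a) There are 2 components.
(b) The degree is 3 — no degree-2 surface has this shape.
(c) Reading off the gridlines: the visible y-axis segment lies entirely on the surface; it meets the x-axis at x = 0 (among the integer gridlines); every point of the z-axis in the box is on the surface.
(d) Assembling these constraints gives the stated polynomial.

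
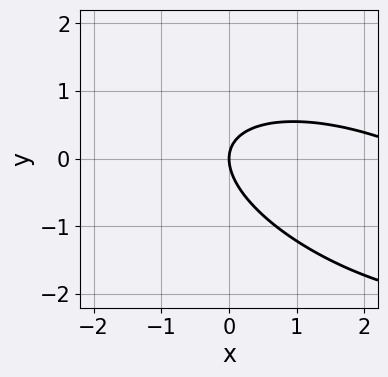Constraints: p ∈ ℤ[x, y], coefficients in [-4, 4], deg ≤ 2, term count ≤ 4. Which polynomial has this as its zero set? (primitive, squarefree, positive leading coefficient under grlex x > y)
x^2 + 2*x*y + 3*y^2 - 3*x

1. deg p = 2. No degree-1 curve has this shape.
2. Checking where it meets the axes: one x-axis crossing is at x = 0; it meets the y-axis at y = 0 (among the integer gridlines).
3. Solving for integer coefficients yields p as stated.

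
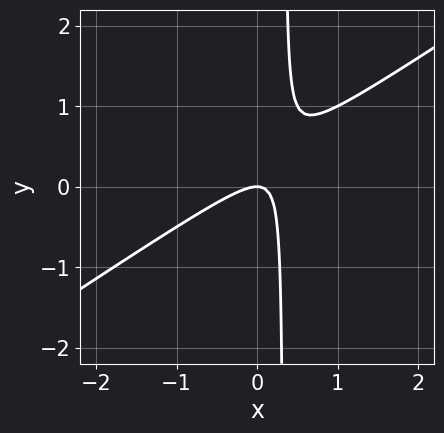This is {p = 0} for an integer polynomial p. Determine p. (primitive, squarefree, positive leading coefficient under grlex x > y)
2*x^2 - 3*x*y + y

(a) The degree is 2 — no degree-1 curve has this shape.
(b) From the visible intercepts: one x-axis crossing is at x = 0; it meets the y-axis at y = 0 (among the integer gridlines).
(c) Putting this together gives p.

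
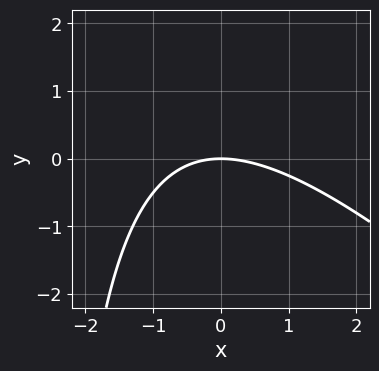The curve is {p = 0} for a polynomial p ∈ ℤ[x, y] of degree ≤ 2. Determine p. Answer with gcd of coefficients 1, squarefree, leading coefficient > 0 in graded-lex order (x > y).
x^2 + x*y + 3*y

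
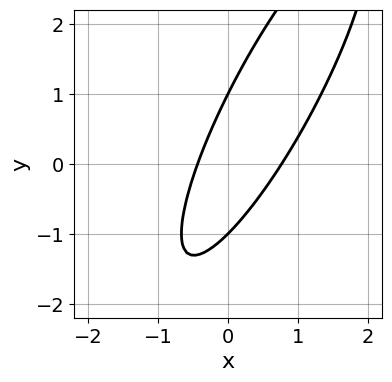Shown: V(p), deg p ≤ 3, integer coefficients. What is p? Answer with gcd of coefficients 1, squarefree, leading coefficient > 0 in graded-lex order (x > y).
(a) deg p = 2.
(b) Against the integer gridlines: the y-axis gridline crossings are at y ∈ {-1, 1}.
(c) Solving for integer coefficients yields p as stated.

3*x^2 - 3*x*y + y^2 - x - 1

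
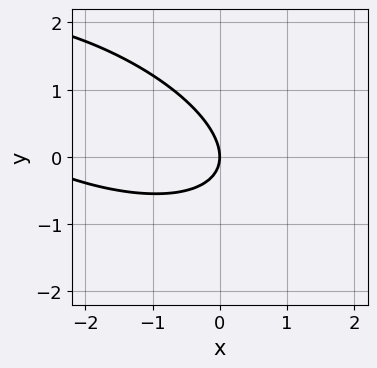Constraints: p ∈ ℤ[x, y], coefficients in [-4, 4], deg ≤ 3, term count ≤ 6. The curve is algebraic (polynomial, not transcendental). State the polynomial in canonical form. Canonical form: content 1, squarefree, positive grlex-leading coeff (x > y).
The degree is 2 — a generic line meets the curve in up to 2 points.
Against the integer gridlines: it crosses the x-axis at the gridline x = 0; it crosses the y-axis at the gridline y = 0.
Fitting integer coefficients to these (and the overall shape) gives p.

x^2 + 2*x*y + 3*y^2 + 3*x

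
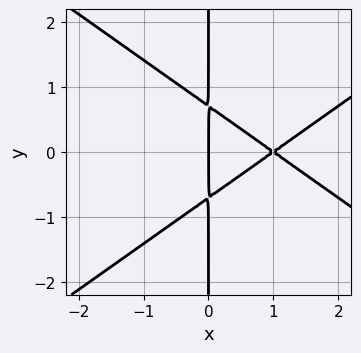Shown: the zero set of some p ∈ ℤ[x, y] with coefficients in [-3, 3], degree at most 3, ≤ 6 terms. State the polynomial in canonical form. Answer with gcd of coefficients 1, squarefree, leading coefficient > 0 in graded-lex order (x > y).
x^3 - 2*x*y^2 - 2*x^2 + x

Degree: the shape is more complex than any degree-2 curve, so deg p = 3.
Symmetries: mirror symmetry y ↦ −y ⇒ only even powers of y.
Observable constraints: among the integer gridlines, it crosses the x-axis at x ∈ {0, 1}; the visible y-axis segment lies entirely on the curve.
Matching integer coefficients to the picture gives p.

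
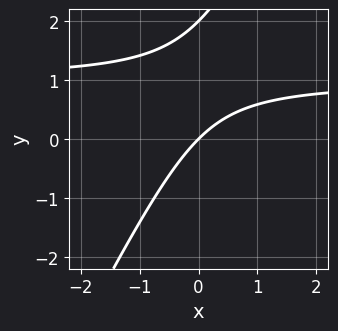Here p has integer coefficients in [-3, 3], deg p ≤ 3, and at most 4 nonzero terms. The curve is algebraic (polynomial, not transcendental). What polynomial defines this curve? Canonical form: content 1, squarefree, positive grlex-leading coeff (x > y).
1. Degree: no degree-1 curve has this shape, so deg p = 2.
2. From the axis intercepts and sections: the y-axis gridline crossings are at y ∈ {0, 2}; it meets the x-axis at x = 0 (among the integer gridlines).
3. Assembling these constraints gives the stated polynomial.

2*x*y - y^2 - 2*x + 2*y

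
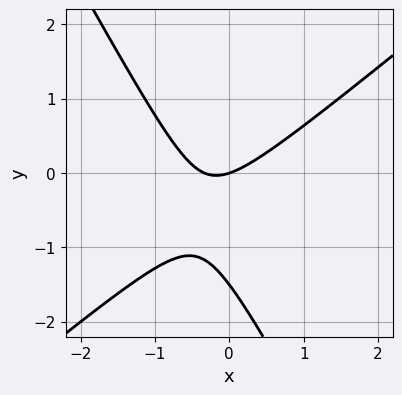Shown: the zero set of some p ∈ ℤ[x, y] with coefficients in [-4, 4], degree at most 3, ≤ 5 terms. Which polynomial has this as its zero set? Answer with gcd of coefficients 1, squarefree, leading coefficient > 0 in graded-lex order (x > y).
(a) The degree is 2 — a generic line meets the curve in up to 2 points.
(b) Checking where it meets the axes: it meets the x-axis at x = 0 (among the integer gridlines); it crosses the y-axis at the gridline y = 0.
(c) Assembling these constraints gives the stated polynomial.

3*x^2 - 2*x*y - 2*y^2 + x - 3*y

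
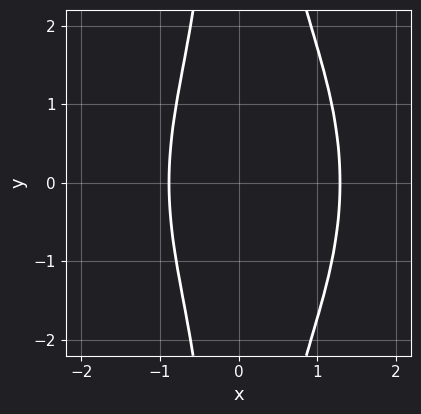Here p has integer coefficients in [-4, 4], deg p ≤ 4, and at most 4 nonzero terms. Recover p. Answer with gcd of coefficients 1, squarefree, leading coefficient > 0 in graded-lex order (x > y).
Degree: the shape is more complex than any degree-3 curve, so deg p = 4.
Symmetries: mirror symmetry y ↦ −y ⇒ only even powers of y.
From the visible intercepts: no y-intercept at any integer in the box.
The integer polynomial consistent with all of this is the stated p.

2*x^4 + x^2*y^2 - 2*x - 3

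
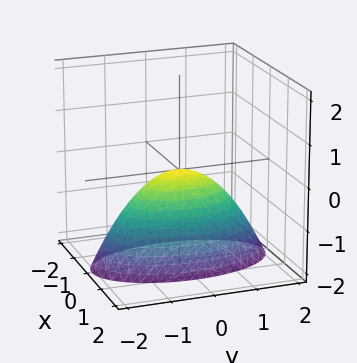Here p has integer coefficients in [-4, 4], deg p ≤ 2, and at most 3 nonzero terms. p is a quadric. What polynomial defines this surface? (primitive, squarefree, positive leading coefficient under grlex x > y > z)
3*x^2 + y^2 + 2*z

(a) The degree is 2 — a single bowl opening along one axis; a quadric.
(b) Symmetries: the y ↦ −y reflection is a symmetry, so y appears only in even powers; it's symmetric under x → −x, forcing even powers of x.
(c) From the visible intercepts: one x-axis crossing is at x = 0; it crosses the z-axis at the gridline z = 0; one y-axis crossing is at y = 0.
(d) Together with the visible shape, these determine p as stated.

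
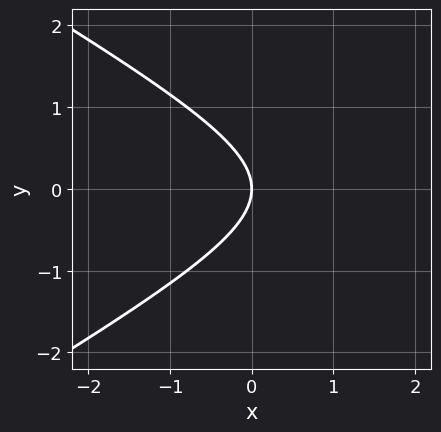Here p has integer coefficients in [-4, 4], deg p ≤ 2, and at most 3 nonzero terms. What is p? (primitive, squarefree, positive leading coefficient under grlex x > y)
x^2 - 3*y^2 - 3*x

(a) Degree: the shape is more complex than any degree-1 curve, so deg p = 2.
(b) Symmetries: the y ↦ −y reflection is a symmetry, so y appears only in even powers.
(c) Checking where it meets the axes: one y-axis crossing is at y = 0; it crosses the x-axis at the gridline x = 0.
(d) Putting this together gives p.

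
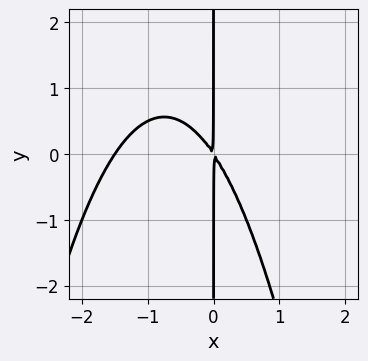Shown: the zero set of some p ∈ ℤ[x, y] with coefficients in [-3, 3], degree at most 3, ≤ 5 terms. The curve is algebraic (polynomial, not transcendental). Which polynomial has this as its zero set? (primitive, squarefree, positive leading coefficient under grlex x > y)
(a) The degree is 3 — a generic line meets the curve in up to 3 points.
(b) From the visible intercepts: the visible y-axis segment lies entirely on the curve.
(c) Matching integer coefficients to the picture gives p.

2*x^3 + 3*x^2 + 2*x*y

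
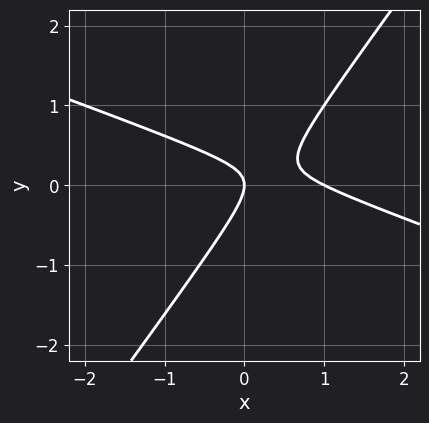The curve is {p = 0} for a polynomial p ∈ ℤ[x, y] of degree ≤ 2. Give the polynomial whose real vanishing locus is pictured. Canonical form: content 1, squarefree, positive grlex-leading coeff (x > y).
(a) The degree is 2 — no degree-1 curve has this shape.
(b) Reading off the gridlines: it crosses the y-axis at the gridline y = 0; the x-axis gridline crossings are at x ∈ {0, 1}.
(c) Matching integer coefficients to the picture gives p.

x^2 + 2*x*y - 2*y^2 - x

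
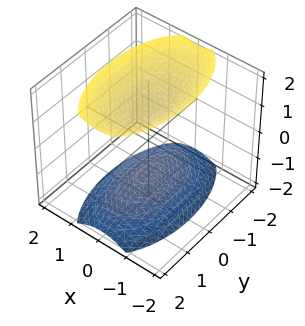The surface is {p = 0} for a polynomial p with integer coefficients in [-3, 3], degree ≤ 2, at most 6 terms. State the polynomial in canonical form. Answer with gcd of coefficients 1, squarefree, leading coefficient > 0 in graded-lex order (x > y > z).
First, I count 2 distinct pieces. They look like related sheets of one shape, so recover p as a whole.
Next, degree: two sheets facing apart; a quadric, so deg p = 2.
Then, symmetries: mirror symmetry z ↦ −z ⇒ only even powers of z; the x ↦ −x reflection is a symmetry, so x appears only in even powers; the y ↦ −y reflection is a symmetry, so y appears only in even powers.
Next, checking where it meets the axes: no x-intercept at any integer in the box; it misses every integer gridline on the y-axis.
Finally, assembling these constraints gives the stated polynomial.

3*x^2 + y^2 - 2*z^2 + 3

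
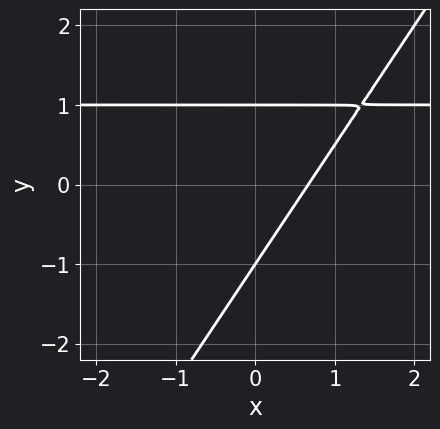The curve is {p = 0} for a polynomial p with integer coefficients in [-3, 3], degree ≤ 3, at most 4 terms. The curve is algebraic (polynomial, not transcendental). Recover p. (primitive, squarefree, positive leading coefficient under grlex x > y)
3*x*y - 2*y^2 - 3*x + 2

First, degree: the shape is more complex than any degree-1 curve, so deg p = 2.
Then, reading off the gridlines: among the integer gridlines, it crosses the y-axis at y ∈ {-1, 1}.
Finally, the integer polynomial consistent with all of this is the stated p.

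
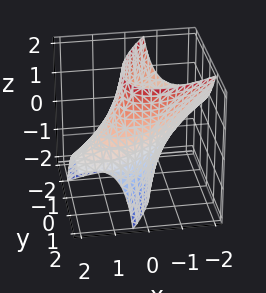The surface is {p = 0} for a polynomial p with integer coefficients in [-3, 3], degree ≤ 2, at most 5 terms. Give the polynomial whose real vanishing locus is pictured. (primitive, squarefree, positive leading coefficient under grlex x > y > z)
2*x^2 - 3*x*y + 3*x*z + 2*y^2 - 3

(a) deg p = 2. A generic line meets the surface in up to 2 points.
(b) From the axis intercepts and sections: the surface avoids every integer z-axis point in the box.
(c) Fitting integer coefficients to these (and the overall shape) gives p.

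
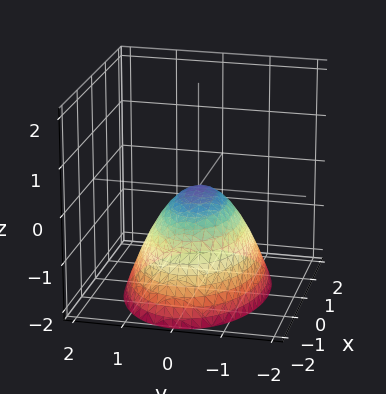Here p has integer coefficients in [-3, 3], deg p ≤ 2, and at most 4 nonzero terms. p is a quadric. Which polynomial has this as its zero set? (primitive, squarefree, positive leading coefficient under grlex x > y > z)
deg p = 2. A single bowl opening along one axis; a quadric.
Symmetries: mirror symmetry y ↦ −y ⇒ only even powers of y; mirror symmetry x ↦ −x ⇒ only even powers of x.
Checking where it meets the axes: it meets the y-axis at y = 0 (among the integer gridlines); it meets the x-axis at x = 0 (among the integer gridlines).
Putting this together gives p.

x^2 + 2*y^2 + 2*z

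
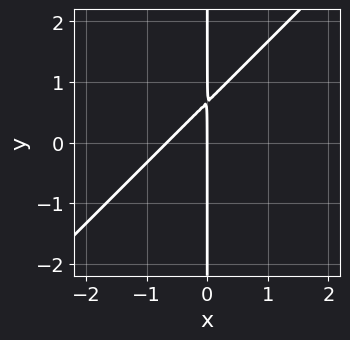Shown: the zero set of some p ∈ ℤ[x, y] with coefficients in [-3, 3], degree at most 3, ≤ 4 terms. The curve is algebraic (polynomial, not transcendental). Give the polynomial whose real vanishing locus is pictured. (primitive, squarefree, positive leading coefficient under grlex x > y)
3*x^2 - 3*x*y + 2*x

First, degree: no degree-1 curve has this shape, so deg p = 2.
Next, observable constraints: it crosses the x-axis at the gridline x = 0; the visible y-axis segment lies entirely on the curve.
Finally, putting this together gives p.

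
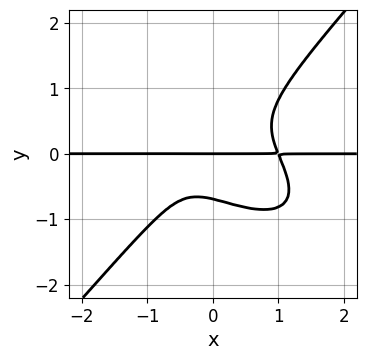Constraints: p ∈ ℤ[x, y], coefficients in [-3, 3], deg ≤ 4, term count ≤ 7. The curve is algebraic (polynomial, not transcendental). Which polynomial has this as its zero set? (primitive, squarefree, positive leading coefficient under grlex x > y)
2*x^3*y + 2*x^2*y^2 - 3*y^4 - x*y - y

1. The degree is 4 — no degree-3 curve has this shape.
2. From the visible intercepts: every point of the x-axis in the box is on the curve; it meets the y-axis at y = 0 (among the integer gridlines).
3. Fitting integer coefficients to these (and the overall shape) gives p.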